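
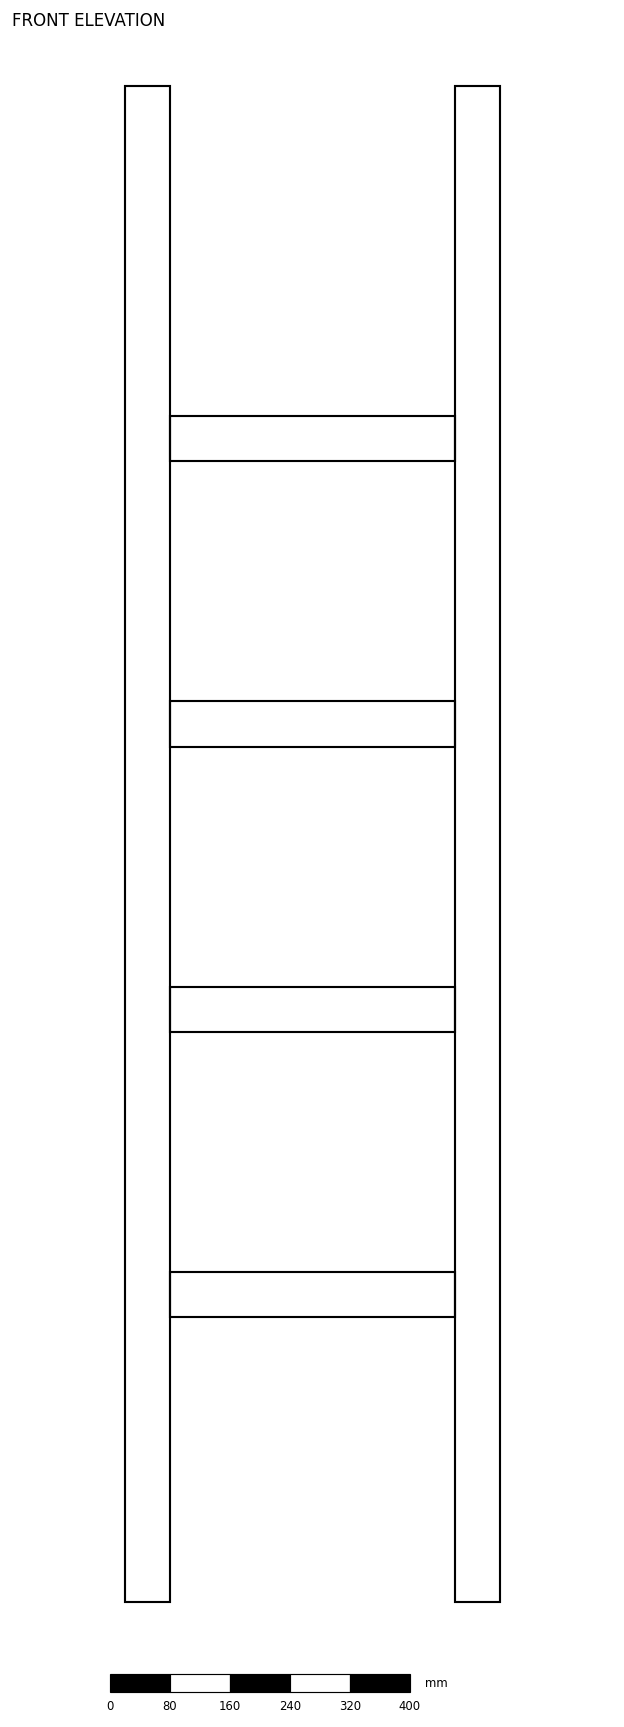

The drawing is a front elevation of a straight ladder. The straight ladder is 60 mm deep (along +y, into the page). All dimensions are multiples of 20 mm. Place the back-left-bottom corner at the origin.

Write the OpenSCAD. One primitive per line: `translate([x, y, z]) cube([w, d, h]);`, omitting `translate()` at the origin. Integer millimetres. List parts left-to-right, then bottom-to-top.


cube([60, 60, 2020]);
translate([60, 0, 380]) cube([380, 60, 60]);
translate([60, 0, 760]) cube([380, 60, 60]);
translate([60, 0, 1140]) cube([380, 60, 60]);
translate([60, 0, 1520]) cube([380, 60, 60]);
translate([440, 0, 0]) cube([60, 60, 2020]);


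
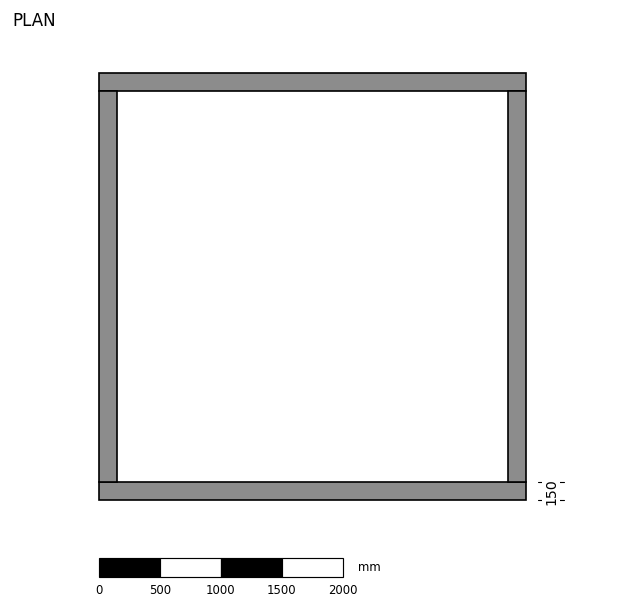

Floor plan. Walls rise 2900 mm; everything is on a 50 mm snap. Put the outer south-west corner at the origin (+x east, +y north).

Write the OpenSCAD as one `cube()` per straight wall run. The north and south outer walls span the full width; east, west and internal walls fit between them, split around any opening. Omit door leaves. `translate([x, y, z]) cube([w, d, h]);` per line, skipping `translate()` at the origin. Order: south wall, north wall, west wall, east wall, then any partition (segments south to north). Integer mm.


cube([3500, 150, 2900]);
translate([0, 3350, 0]) cube([3500, 150, 2900]);
translate([0, 150, 0]) cube([150, 3200, 2900]);
translate([3350, 150, 0]) cube([150, 3200, 2900]);


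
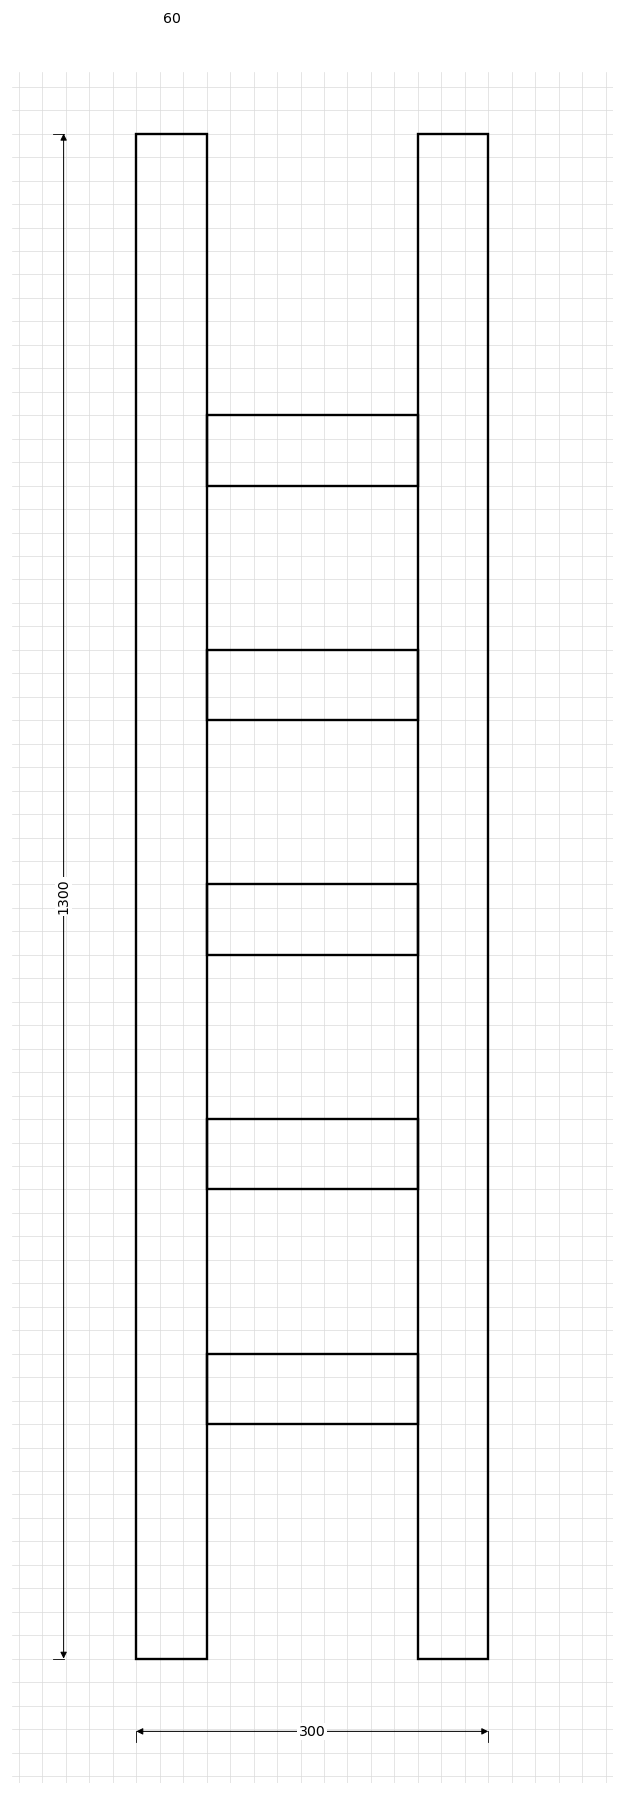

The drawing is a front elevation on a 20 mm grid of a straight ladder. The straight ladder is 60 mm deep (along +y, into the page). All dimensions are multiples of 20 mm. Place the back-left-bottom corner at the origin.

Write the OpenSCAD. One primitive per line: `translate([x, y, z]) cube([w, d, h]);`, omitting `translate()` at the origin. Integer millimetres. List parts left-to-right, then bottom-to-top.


cube([60, 60, 1300]);
translate([60, 0, 200]) cube([180, 60, 60]);
translate([60, 0, 400]) cube([180, 60, 60]);
translate([60, 0, 600]) cube([180, 60, 60]);
translate([60, 0, 800]) cube([180, 60, 60]);
translate([60, 0, 1000]) cube([180, 60, 60]);
translate([240, 0, 0]) cube([60, 60, 1300]);


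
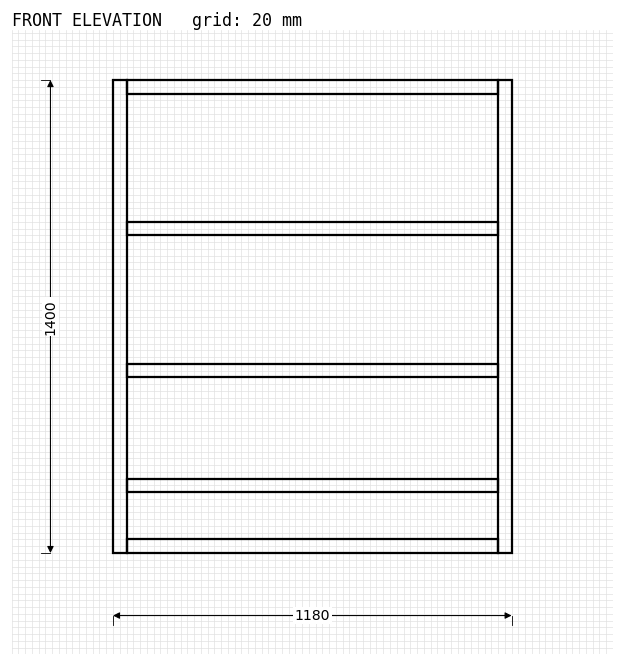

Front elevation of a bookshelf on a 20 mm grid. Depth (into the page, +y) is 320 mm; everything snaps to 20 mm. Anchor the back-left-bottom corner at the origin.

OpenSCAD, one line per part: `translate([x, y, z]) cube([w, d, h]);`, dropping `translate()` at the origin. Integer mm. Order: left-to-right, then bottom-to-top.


cube([40, 320, 1400]);
translate([40, 0, 0]) cube([1100, 320, 40]);
translate([40, 0, 180]) cube([1100, 320, 40]);
translate([40, 0, 520]) cube([1100, 320, 40]);
translate([40, 0, 940]) cube([1100, 320, 40]);
translate([40, 0, 1360]) cube([1100, 320, 40]);
translate([1140, 0, 0]) cube([40, 320, 1400]);


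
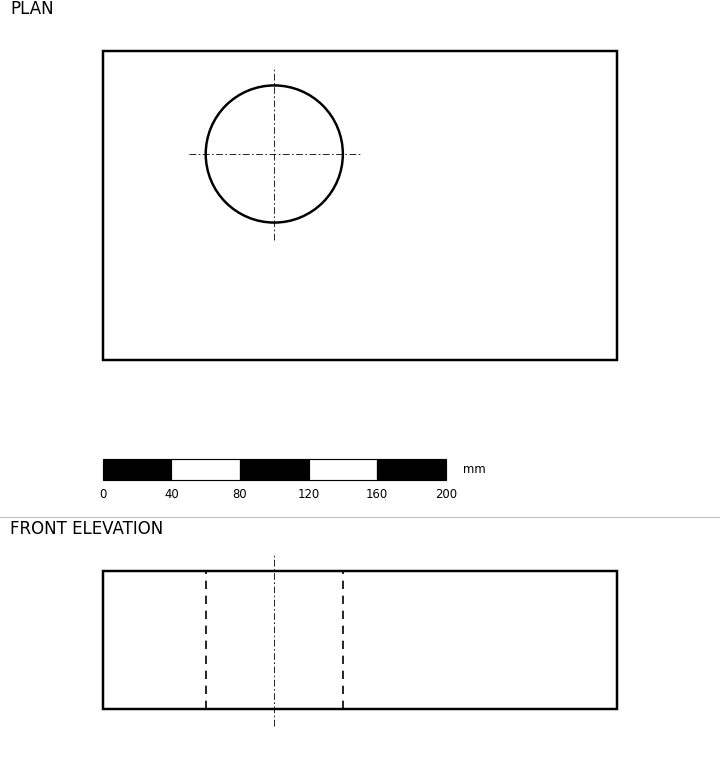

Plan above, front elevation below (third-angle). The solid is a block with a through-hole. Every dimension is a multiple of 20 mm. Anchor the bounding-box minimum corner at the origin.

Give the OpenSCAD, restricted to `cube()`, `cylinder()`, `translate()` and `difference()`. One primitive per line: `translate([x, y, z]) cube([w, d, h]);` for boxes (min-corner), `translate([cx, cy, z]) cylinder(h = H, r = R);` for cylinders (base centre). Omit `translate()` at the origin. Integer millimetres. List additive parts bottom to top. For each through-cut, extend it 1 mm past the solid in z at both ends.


difference() {
  cube([300, 180, 80]);
  translate([100, 120, -1]) cylinder(h = 82, r = 40);
}


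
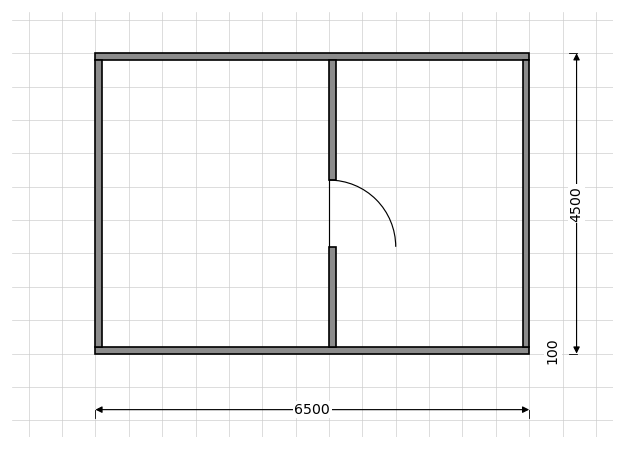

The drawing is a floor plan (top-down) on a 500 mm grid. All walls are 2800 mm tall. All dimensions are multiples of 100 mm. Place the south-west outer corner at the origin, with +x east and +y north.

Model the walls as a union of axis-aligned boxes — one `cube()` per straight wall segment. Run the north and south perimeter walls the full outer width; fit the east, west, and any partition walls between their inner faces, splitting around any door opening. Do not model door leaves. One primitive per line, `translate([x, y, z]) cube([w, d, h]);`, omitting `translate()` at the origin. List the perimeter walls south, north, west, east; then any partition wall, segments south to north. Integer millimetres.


cube([6500, 100, 2800]);
translate([0, 4400, 0]) cube([6500, 100, 2800]);
translate([0, 100, 0]) cube([100, 4300, 2800]);
translate([6400, 100, 0]) cube([100, 4300, 2800]);
translate([3500, 100, 0]) cube([100, 1500, 2800]);
translate([3500, 2600, 0]) cube([100, 1800, 2800]);


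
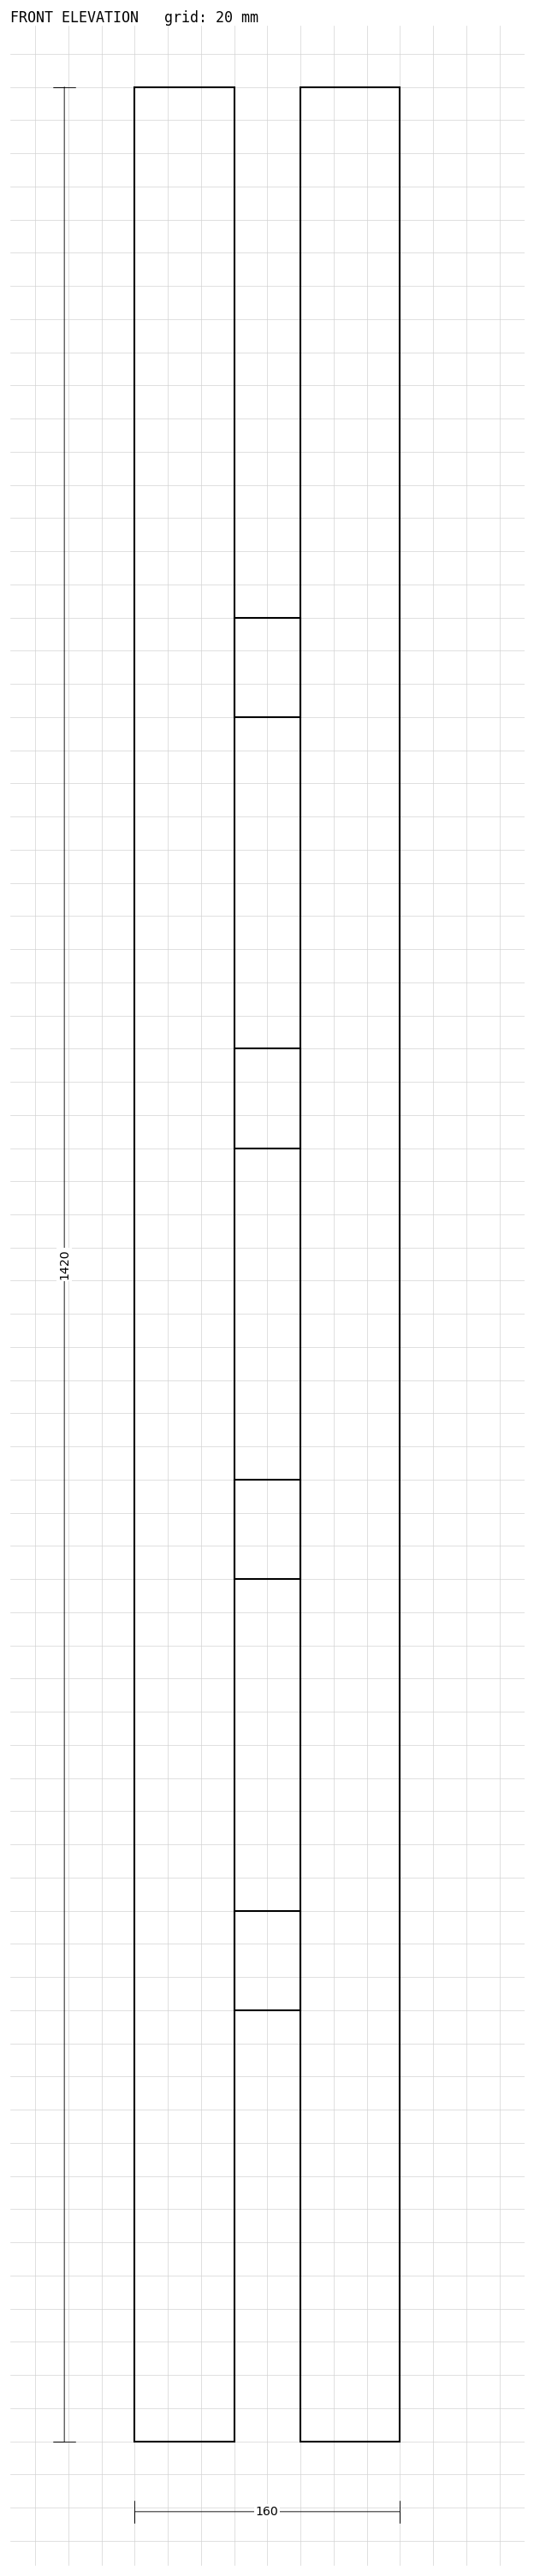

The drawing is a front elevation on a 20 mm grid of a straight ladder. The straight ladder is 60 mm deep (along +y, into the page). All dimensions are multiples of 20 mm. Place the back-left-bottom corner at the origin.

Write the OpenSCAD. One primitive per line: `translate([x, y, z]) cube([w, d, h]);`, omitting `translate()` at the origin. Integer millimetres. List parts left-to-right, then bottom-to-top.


cube([60, 60, 1420]);
translate([60, 0, 260]) cube([40, 60, 60]);
translate([60, 0, 520]) cube([40, 60, 60]);
translate([60, 0, 780]) cube([40, 60, 60]);
translate([60, 0, 1040]) cube([40, 60, 60]);
translate([100, 0, 0]) cube([60, 60, 1420]);


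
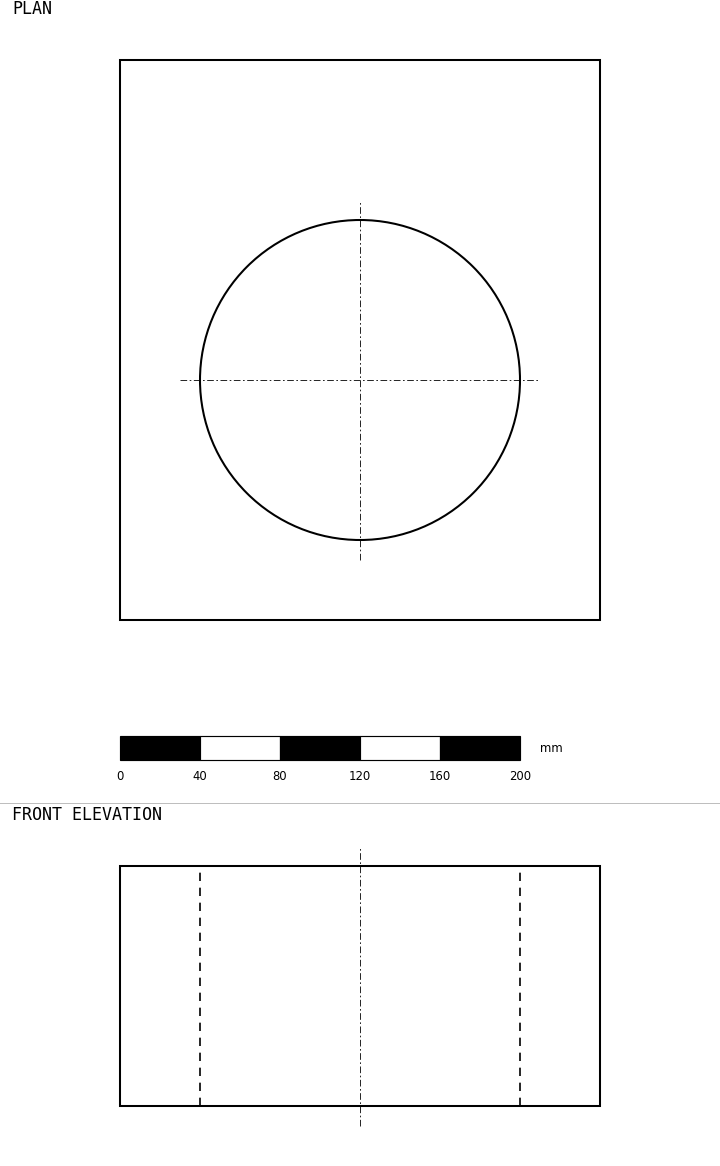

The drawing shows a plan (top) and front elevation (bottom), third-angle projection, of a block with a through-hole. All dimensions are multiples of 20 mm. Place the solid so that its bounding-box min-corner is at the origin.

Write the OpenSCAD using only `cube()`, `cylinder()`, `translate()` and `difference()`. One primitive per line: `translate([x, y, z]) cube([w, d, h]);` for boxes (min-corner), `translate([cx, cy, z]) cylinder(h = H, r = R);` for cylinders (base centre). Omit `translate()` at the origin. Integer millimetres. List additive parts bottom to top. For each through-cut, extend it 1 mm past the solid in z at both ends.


difference() {
  cube([240, 280, 120]);
  translate([120, 120, -1]) cylinder(h = 122, r = 80);
}


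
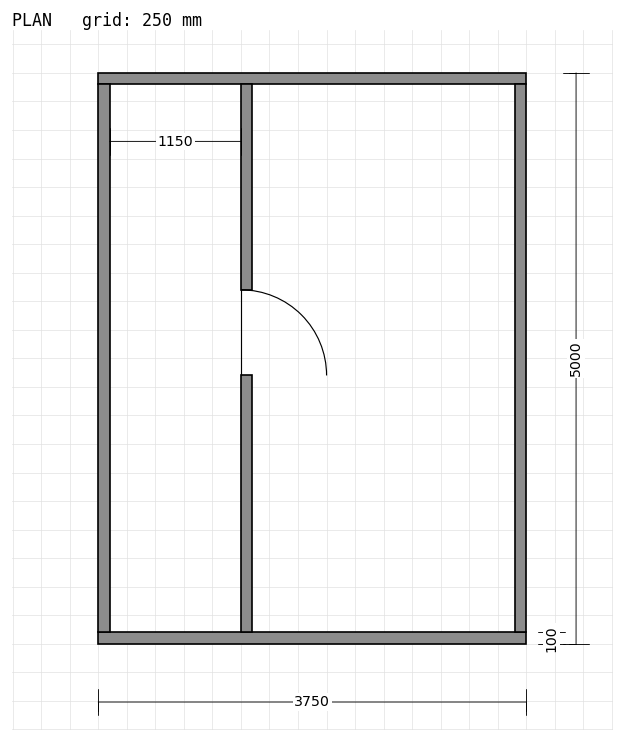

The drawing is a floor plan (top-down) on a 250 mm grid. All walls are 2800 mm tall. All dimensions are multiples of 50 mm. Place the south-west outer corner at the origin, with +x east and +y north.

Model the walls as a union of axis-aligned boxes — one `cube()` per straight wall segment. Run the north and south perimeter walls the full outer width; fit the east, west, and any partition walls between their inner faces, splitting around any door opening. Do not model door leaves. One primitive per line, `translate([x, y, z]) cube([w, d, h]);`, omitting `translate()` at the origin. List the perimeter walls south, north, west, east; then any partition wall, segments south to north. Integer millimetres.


cube([3750, 100, 2800]);
translate([0, 4900, 0]) cube([3750, 100, 2800]);
translate([0, 100, 0]) cube([100, 4800, 2800]);
translate([3650, 100, 0]) cube([100, 4800, 2800]);
translate([1250, 100, 0]) cube([100, 2250, 2800]);
translate([1250, 3100, 0]) cube([100, 1800, 2800]);


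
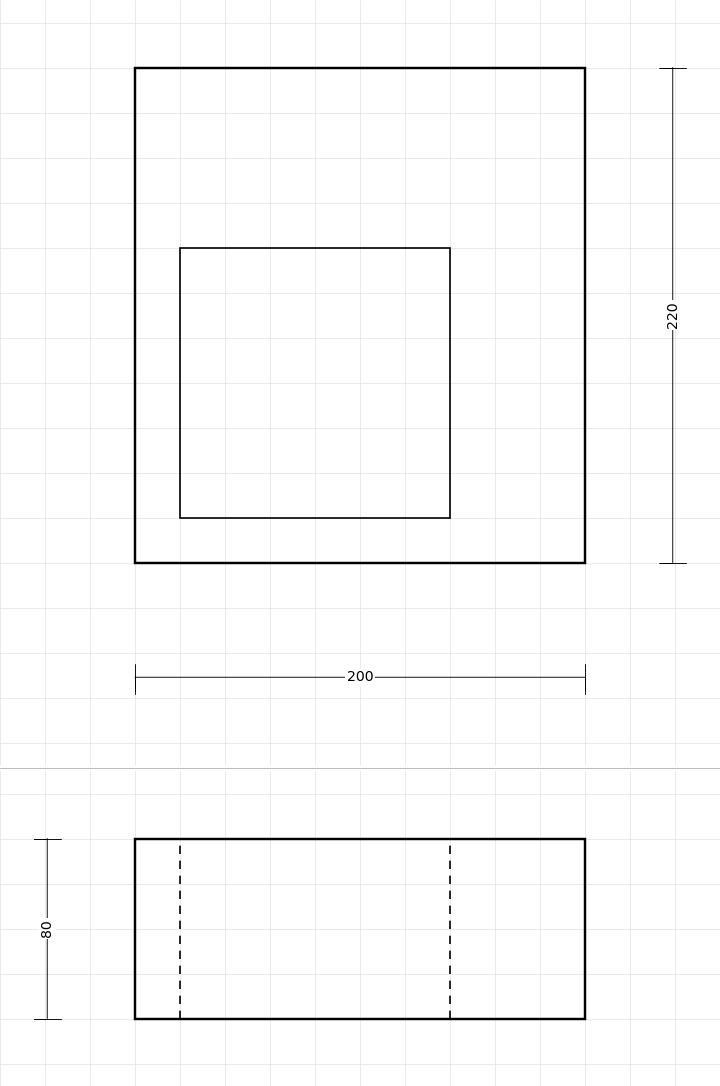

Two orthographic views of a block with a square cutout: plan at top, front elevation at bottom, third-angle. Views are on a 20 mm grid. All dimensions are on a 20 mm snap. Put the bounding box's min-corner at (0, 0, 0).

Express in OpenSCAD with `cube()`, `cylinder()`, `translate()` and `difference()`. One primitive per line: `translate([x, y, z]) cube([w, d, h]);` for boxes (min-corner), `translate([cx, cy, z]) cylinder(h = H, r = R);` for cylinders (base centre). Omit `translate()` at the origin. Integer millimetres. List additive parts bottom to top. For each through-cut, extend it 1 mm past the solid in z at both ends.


difference() {
  cube([200, 220, 80]);
  translate([20, 20, -1]) cube([120, 120, 82]);
}


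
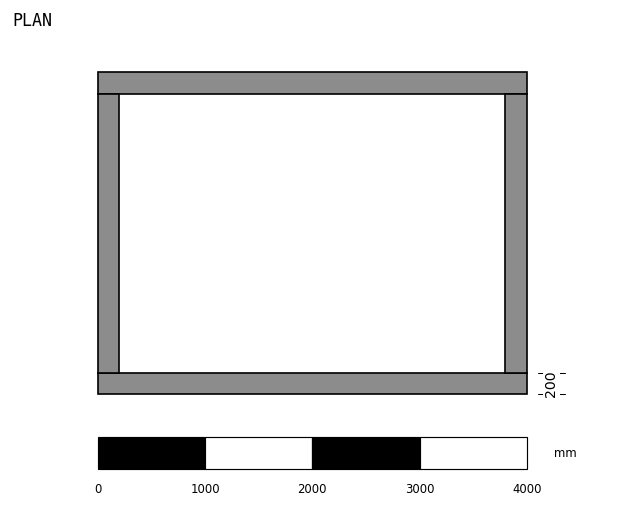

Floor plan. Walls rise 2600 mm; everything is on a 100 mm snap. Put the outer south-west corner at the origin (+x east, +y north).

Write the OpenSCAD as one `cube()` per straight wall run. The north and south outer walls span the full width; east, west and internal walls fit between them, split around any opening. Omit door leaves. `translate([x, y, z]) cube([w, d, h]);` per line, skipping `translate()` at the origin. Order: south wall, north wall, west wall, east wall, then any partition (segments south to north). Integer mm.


cube([4000, 200, 2600]);
translate([0, 2800, 0]) cube([4000, 200, 2600]);
translate([0, 200, 0]) cube([200, 2600, 2600]);
translate([3800, 200, 0]) cube([200, 2600, 2600]);


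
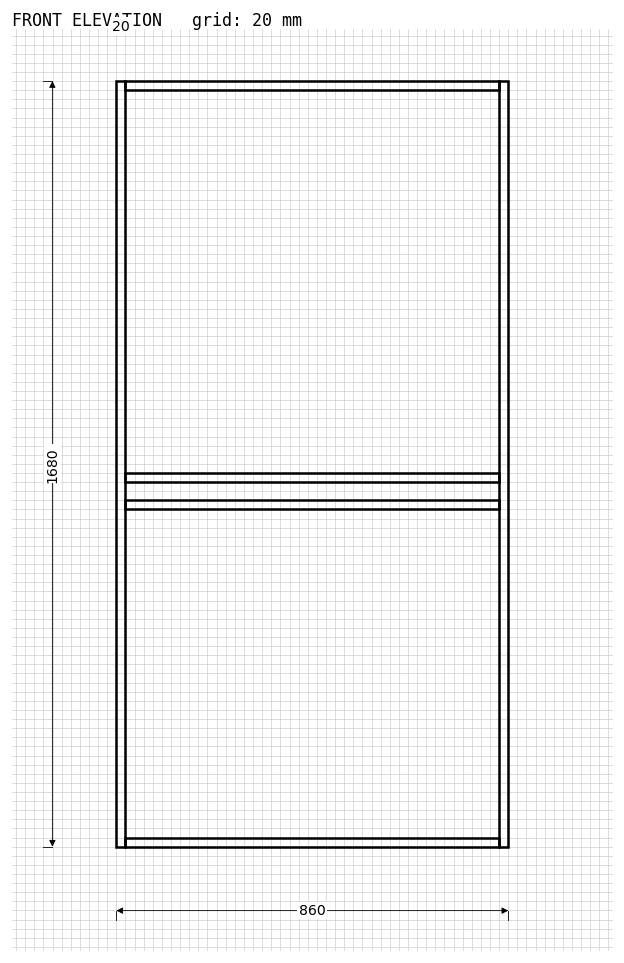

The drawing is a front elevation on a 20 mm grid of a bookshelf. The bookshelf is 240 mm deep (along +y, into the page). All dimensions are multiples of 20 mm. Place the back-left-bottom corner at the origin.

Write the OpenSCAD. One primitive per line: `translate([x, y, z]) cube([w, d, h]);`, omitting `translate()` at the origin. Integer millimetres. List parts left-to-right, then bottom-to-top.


cube([20, 240, 1680]);
translate([20, 0, 0]) cube([820, 240, 20]);
translate([20, 0, 740]) cube([820, 240, 20]);
translate([20, 0, 800]) cube([820, 240, 20]);
translate([20, 0, 1660]) cube([820, 240, 20]);
translate([840, 0, 0]) cube([20, 240, 1680]);


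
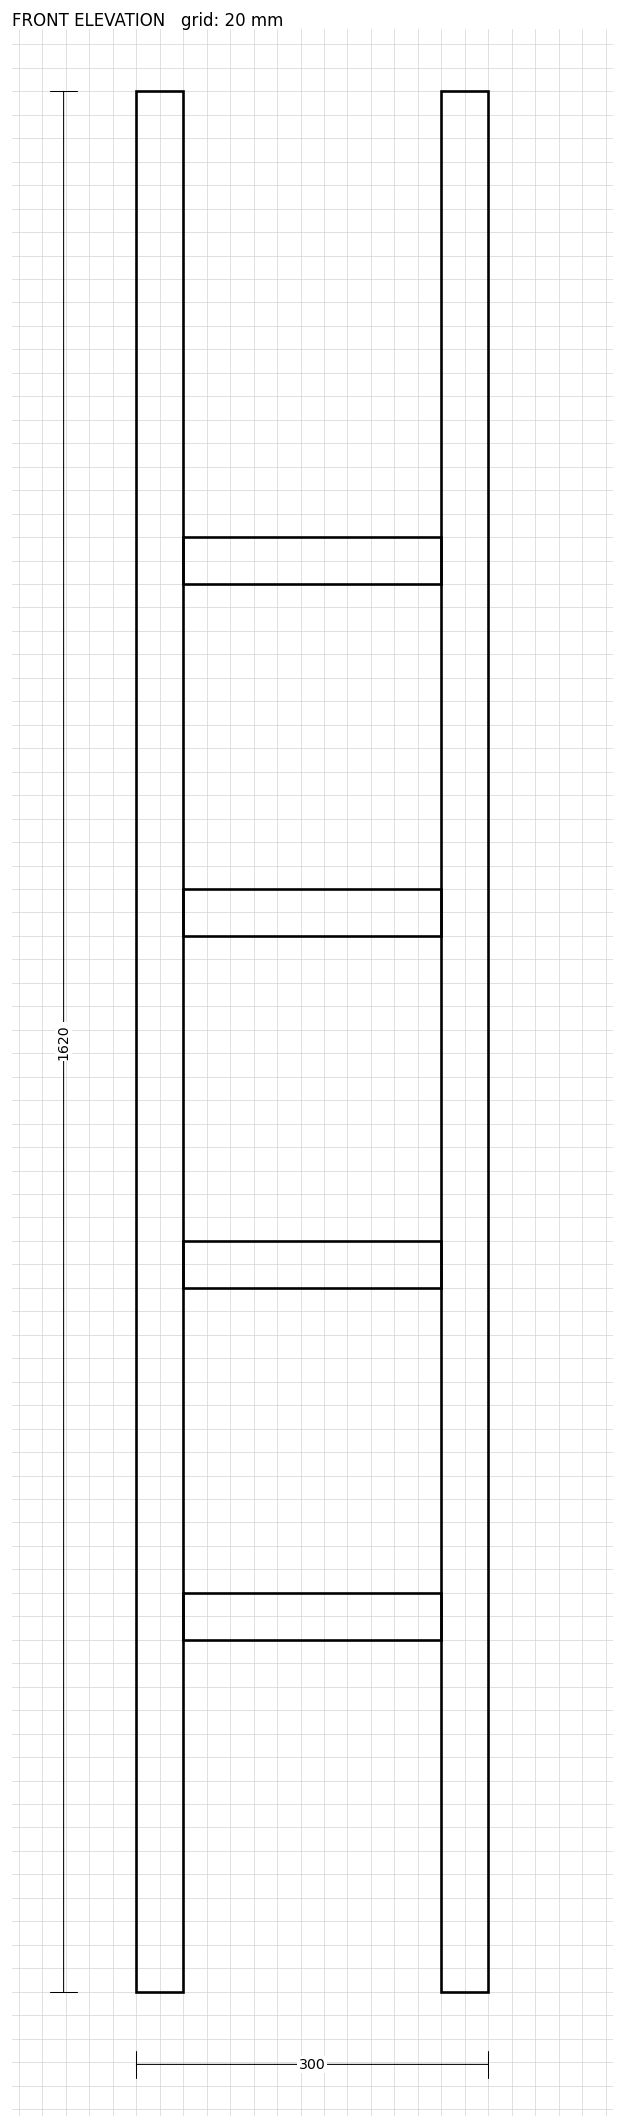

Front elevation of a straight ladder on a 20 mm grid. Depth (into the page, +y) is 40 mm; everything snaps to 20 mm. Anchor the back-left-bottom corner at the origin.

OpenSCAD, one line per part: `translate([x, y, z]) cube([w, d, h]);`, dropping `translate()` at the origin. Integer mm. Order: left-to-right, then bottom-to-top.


cube([40, 40, 1620]);
translate([40, 0, 300]) cube([220, 40, 40]);
translate([40, 0, 600]) cube([220, 40, 40]);
translate([40, 0, 900]) cube([220, 40, 40]);
translate([40, 0, 1200]) cube([220, 40, 40]);
translate([260, 0, 0]) cube([40, 40, 1620]);


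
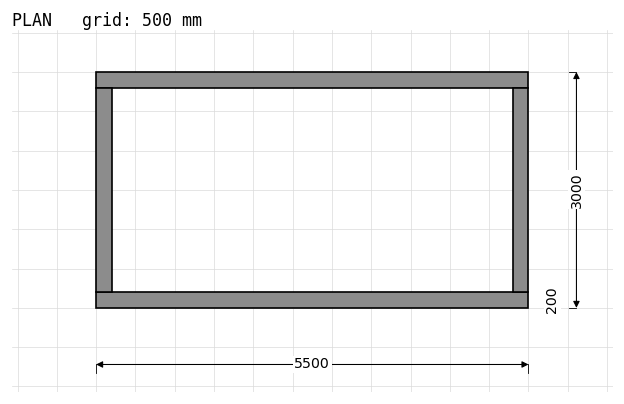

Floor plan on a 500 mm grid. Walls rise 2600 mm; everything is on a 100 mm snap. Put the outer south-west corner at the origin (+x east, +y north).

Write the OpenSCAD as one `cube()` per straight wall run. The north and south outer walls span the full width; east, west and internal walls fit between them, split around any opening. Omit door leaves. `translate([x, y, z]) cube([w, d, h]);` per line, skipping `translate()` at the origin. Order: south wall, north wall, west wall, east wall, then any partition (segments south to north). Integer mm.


cube([5500, 200, 2600]);
translate([0, 2800, 0]) cube([5500, 200, 2600]);
translate([0, 200, 0]) cube([200, 2600, 2600]);
translate([5300, 200, 0]) cube([200, 2600, 2600]);


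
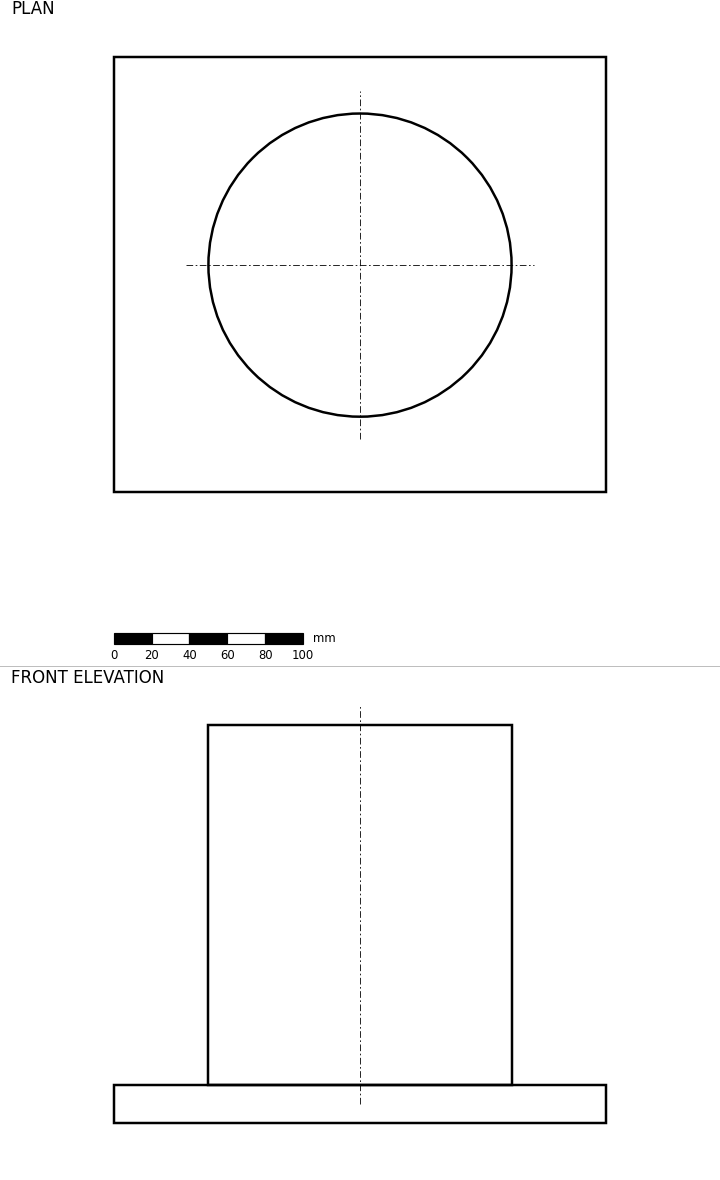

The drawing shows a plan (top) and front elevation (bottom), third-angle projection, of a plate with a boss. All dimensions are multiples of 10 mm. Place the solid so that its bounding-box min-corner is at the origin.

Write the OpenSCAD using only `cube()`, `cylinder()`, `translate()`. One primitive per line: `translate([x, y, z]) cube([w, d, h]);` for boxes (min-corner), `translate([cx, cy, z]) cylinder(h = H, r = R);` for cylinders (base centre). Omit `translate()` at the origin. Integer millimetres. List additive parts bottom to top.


cube([260, 230, 20]);
translate([130, 120, 20]) cylinder(h = 190, r = 80);


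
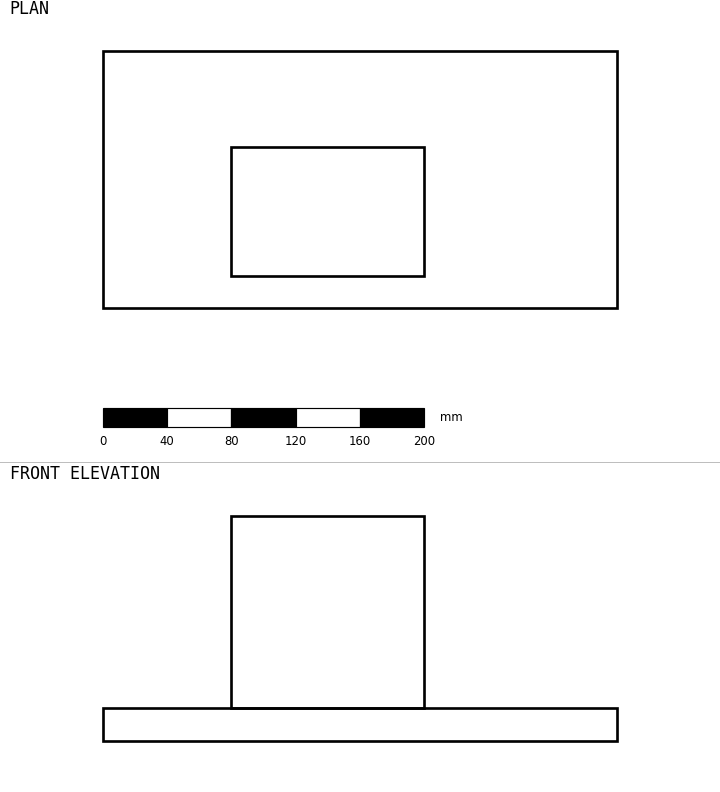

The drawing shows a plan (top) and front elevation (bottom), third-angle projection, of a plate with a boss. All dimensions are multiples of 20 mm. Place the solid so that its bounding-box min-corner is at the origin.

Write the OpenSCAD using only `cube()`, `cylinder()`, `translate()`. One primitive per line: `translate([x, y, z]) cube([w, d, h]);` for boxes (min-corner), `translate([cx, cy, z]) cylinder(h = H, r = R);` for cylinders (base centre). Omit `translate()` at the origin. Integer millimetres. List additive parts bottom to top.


cube([320, 160, 20]);
translate([80, 20, 20]) cube([120, 80, 120]);


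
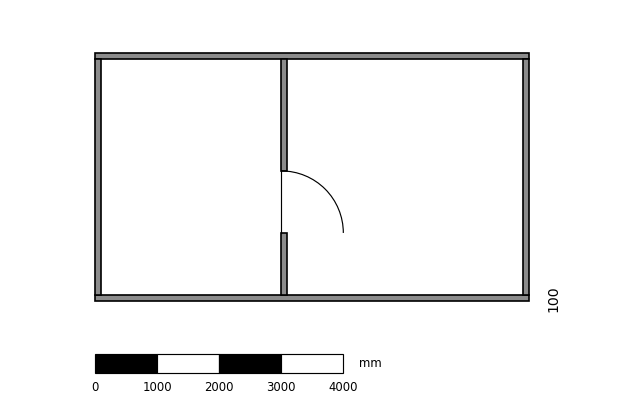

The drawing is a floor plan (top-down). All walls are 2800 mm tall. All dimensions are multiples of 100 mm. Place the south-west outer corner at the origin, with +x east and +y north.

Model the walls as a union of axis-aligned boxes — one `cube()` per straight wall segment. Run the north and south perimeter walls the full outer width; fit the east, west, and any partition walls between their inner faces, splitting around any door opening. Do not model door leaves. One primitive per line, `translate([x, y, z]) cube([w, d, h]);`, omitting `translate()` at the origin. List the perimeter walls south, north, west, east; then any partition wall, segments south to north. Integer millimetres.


cube([7000, 100, 2800]);
translate([0, 3900, 0]) cube([7000, 100, 2800]);
translate([0, 100, 0]) cube([100, 3800, 2800]);
translate([6900, 100, 0]) cube([100, 3800, 2800]);
translate([3000, 100, 0]) cube([100, 1000, 2800]);
translate([3000, 2100, 0]) cube([100, 1800, 2800]);


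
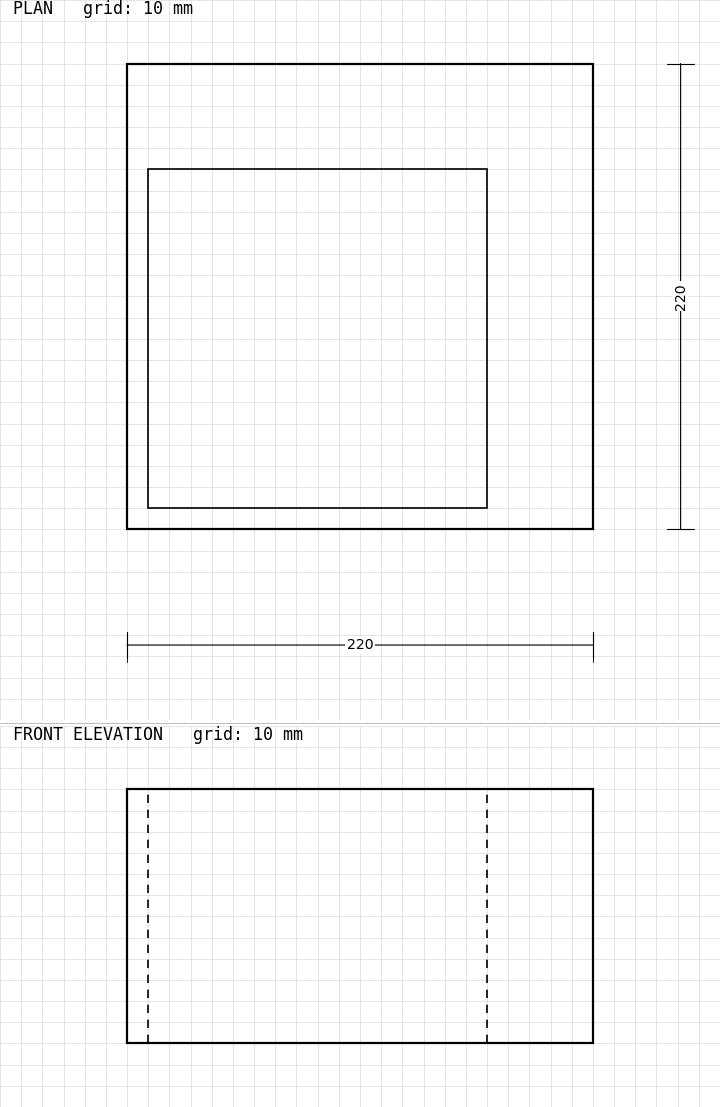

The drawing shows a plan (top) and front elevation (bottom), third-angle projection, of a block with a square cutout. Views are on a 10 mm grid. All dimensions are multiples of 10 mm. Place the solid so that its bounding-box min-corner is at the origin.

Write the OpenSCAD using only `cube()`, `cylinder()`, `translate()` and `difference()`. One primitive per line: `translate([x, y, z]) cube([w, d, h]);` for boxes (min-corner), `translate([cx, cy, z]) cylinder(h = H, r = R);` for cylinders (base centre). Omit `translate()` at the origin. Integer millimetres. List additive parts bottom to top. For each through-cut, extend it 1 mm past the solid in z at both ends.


difference() {
  cube([220, 220, 120]);
  translate([10, 10, -1]) cube([160, 160, 122]);
}


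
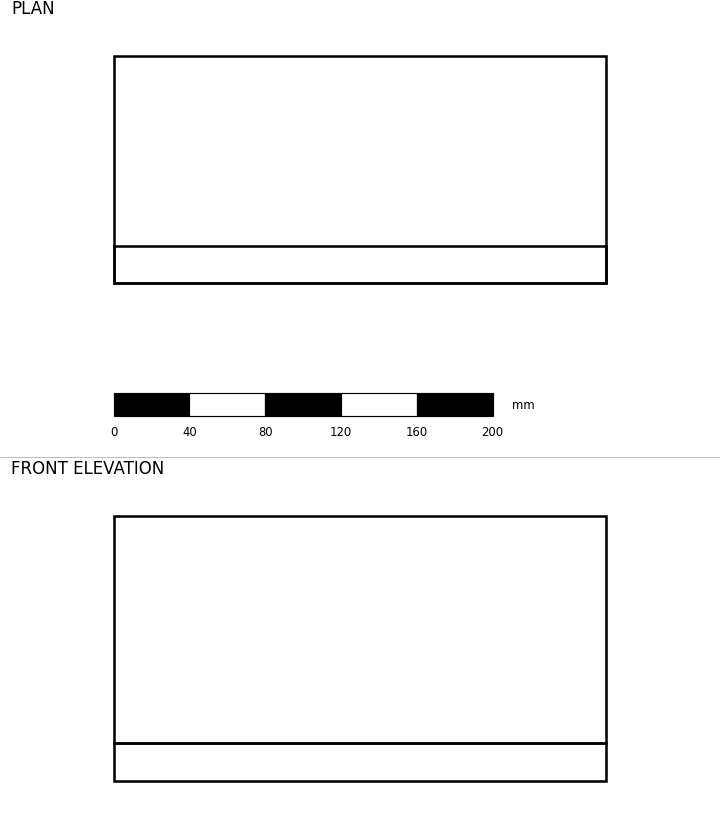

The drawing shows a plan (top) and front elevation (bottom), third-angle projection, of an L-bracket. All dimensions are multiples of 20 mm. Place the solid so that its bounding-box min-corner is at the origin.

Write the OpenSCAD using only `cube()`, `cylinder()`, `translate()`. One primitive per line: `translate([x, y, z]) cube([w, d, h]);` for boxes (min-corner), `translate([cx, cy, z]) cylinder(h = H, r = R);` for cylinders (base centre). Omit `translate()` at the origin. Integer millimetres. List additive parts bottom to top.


cube([260, 120, 20]);
translate([0, 0, 20]) cube([260, 20, 120]);


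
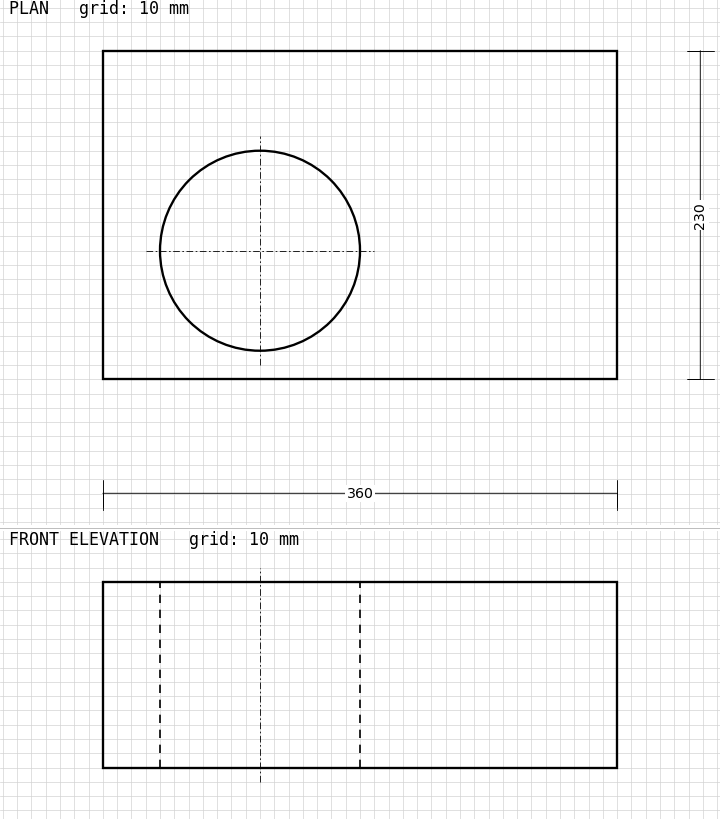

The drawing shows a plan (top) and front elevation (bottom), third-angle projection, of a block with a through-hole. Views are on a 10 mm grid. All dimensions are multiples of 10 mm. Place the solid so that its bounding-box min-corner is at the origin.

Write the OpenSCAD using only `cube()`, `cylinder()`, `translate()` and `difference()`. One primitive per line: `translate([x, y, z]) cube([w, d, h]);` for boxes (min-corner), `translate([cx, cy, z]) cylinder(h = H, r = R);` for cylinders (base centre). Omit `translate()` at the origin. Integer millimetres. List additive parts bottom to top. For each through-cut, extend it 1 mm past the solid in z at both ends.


difference() {
  cube([360, 230, 130]);
  translate([110, 90, -1]) cylinder(h = 132, r = 70);
}


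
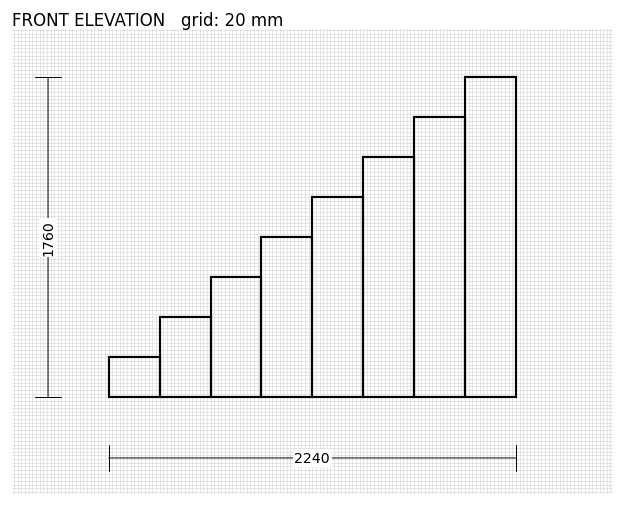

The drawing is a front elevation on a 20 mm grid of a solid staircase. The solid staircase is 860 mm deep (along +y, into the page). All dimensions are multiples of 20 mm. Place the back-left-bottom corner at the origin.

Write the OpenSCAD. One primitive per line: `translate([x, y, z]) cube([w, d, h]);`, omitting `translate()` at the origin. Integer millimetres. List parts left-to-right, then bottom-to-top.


cube([280, 860, 220]);
translate([280, 0, 0]) cube([280, 860, 440]);
translate([560, 0, 0]) cube([280, 860, 660]);
translate([840, 0, 0]) cube([280, 860, 880]);
translate([1120, 0, 0]) cube([280, 860, 1100]);
translate([1400, 0, 0]) cube([280, 860, 1320]);
translate([1680, 0, 0]) cube([280, 860, 1540]);
translate([1960, 0, 0]) cube([280, 860, 1760]);


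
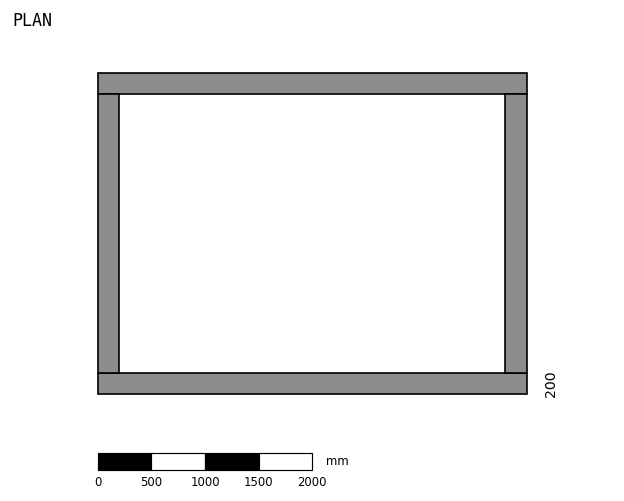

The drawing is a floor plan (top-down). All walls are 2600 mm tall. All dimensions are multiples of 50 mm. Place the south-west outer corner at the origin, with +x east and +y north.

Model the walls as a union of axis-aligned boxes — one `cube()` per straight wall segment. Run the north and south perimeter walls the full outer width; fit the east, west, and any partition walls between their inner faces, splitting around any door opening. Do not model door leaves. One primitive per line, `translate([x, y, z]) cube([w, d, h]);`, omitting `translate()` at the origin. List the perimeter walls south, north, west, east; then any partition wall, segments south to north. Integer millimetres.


cube([4000, 200, 2600]);
translate([0, 2800, 0]) cube([4000, 200, 2600]);
translate([0, 200, 0]) cube([200, 2600, 2600]);
translate([3800, 200, 0]) cube([200, 2600, 2600]);


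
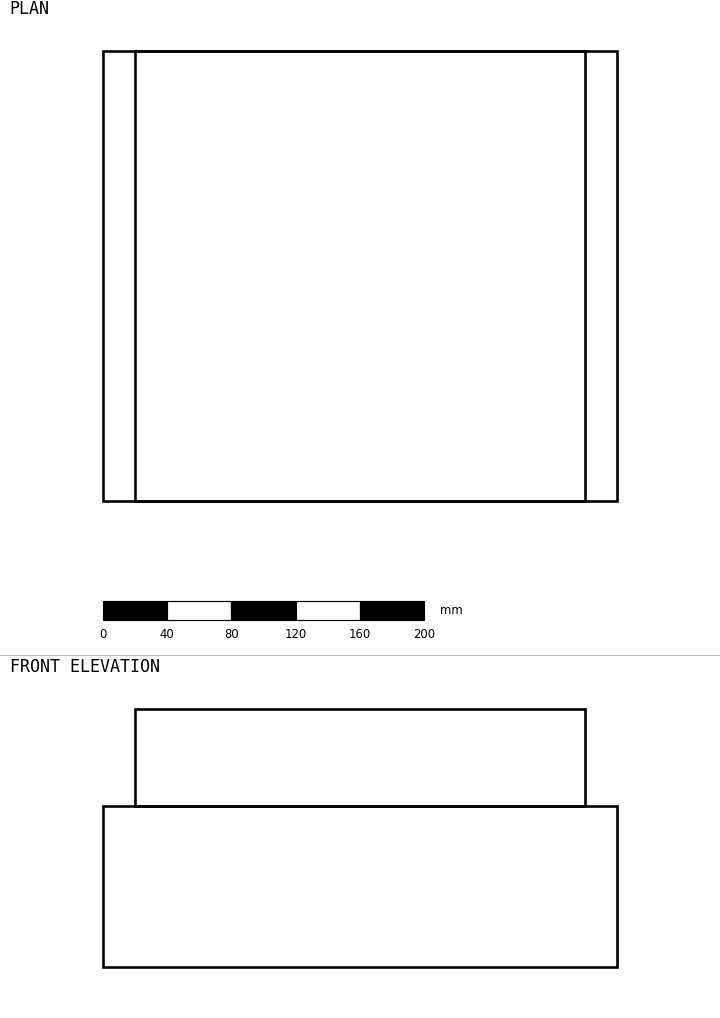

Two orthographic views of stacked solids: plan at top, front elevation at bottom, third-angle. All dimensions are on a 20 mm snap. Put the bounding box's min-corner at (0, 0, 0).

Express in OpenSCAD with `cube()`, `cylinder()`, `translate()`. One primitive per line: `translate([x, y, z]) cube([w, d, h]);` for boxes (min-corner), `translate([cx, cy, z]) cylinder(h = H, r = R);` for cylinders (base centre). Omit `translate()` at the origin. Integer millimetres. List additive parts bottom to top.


cube([320, 280, 100]);
translate([20, 0, 100]) cube([280, 280, 60]);


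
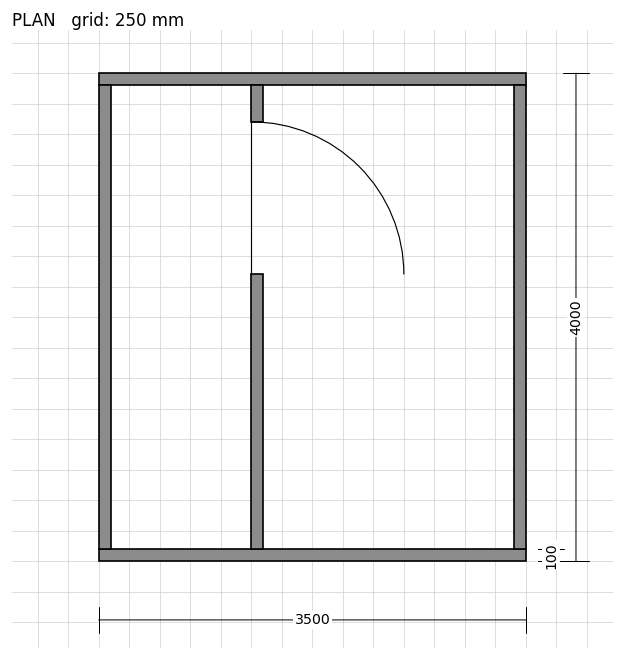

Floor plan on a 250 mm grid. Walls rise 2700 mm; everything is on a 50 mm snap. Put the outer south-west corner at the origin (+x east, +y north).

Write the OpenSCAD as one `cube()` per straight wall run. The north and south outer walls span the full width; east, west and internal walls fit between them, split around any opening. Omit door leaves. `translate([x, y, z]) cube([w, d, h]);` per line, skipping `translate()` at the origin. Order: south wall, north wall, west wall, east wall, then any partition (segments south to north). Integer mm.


cube([3500, 100, 2700]);
translate([0, 3900, 0]) cube([3500, 100, 2700]);
translate([0, 100, 0]) cube([100, 3800, 2700]);
translate([3400, 100, 0]) cube([100, 3800, 2700]);
translate([1250, 100, 0]) cube([100, 2250, 2700]);
translate([1250, 3600, 0]) cube([100, 300, 2700]);


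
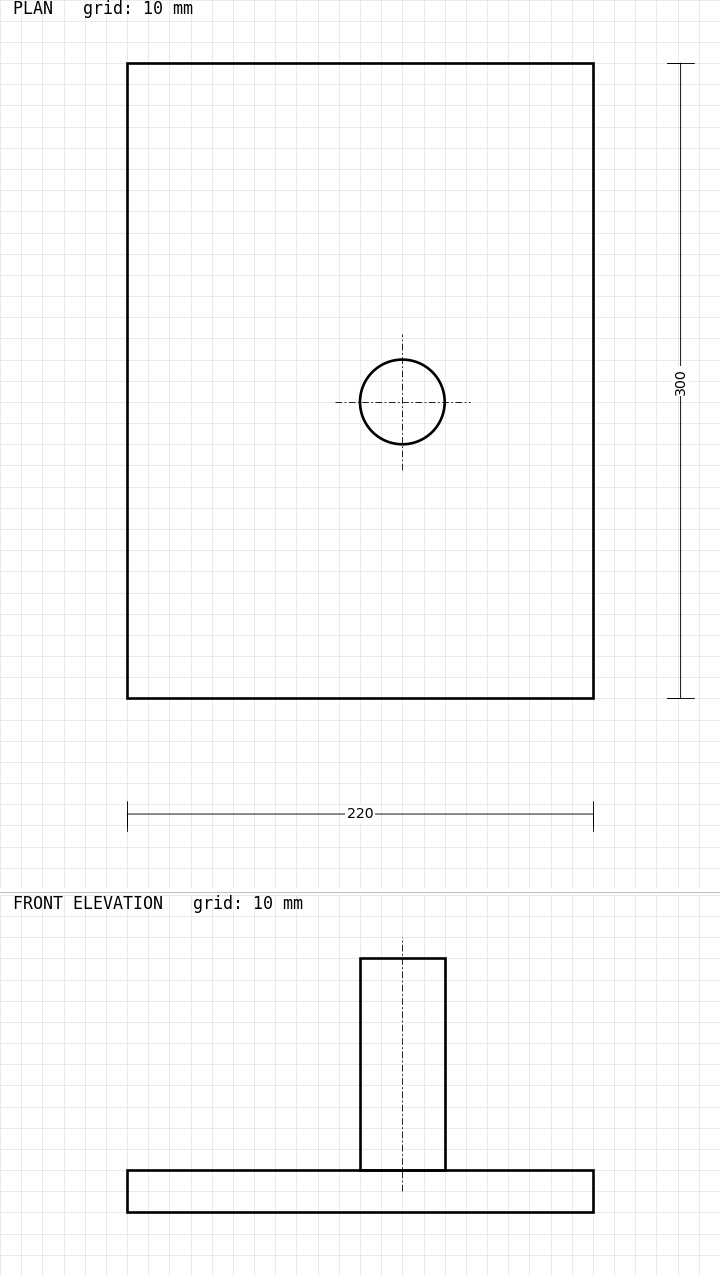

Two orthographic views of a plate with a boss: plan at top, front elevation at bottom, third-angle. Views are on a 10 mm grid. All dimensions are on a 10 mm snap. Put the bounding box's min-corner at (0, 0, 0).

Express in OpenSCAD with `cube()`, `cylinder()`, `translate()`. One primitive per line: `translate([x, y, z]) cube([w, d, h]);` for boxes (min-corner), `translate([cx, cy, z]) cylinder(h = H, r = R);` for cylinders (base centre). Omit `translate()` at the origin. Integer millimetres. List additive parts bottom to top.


cube([220, 300, 20]);
translate([130, 140, 20]) cylinder(h = 100, r = 20);


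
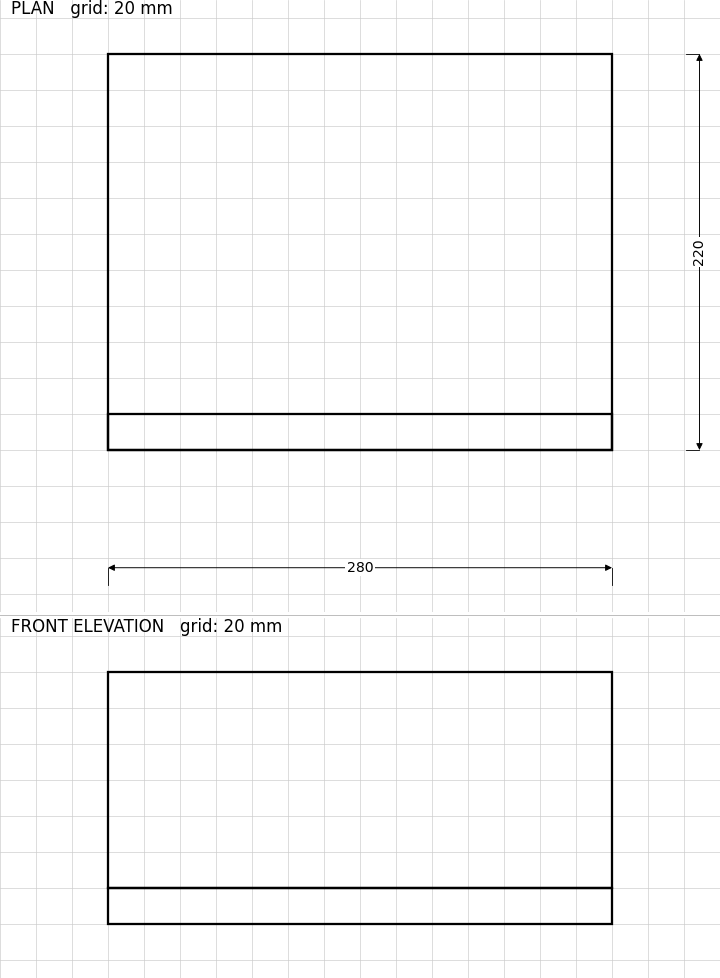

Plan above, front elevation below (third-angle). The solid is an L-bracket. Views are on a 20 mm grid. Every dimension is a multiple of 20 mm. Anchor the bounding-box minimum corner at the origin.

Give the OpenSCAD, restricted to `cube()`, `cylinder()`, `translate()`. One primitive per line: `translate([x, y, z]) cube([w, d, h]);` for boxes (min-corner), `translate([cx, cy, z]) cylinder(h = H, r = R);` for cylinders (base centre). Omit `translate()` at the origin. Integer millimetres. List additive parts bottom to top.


cube([280, 220, 20]);
translate([0, 0, 20]) cube([280, 20, 120]);


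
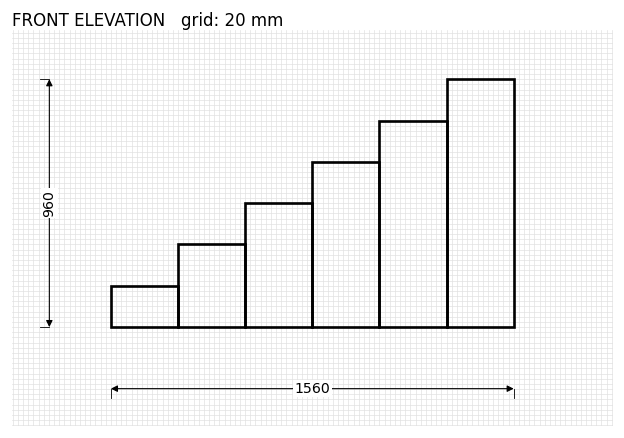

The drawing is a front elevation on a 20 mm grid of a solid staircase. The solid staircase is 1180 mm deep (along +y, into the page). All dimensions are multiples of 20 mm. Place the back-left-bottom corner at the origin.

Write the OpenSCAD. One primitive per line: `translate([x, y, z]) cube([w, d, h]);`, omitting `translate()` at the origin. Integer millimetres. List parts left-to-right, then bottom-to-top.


cube([260, 1180, 160]);
translate([260, 0, 0]) cube([260, 1180, 320]);
translate([520, 0, 0]) cube([260, 1180, 480]);
translate([780, 0, 0]) cube([260, 1180, 640]);
translate([1040, 0, 0]) cube([260, 1180, 800]);
translate([1300, 0, 0]) cube([260, 1180, 960]);


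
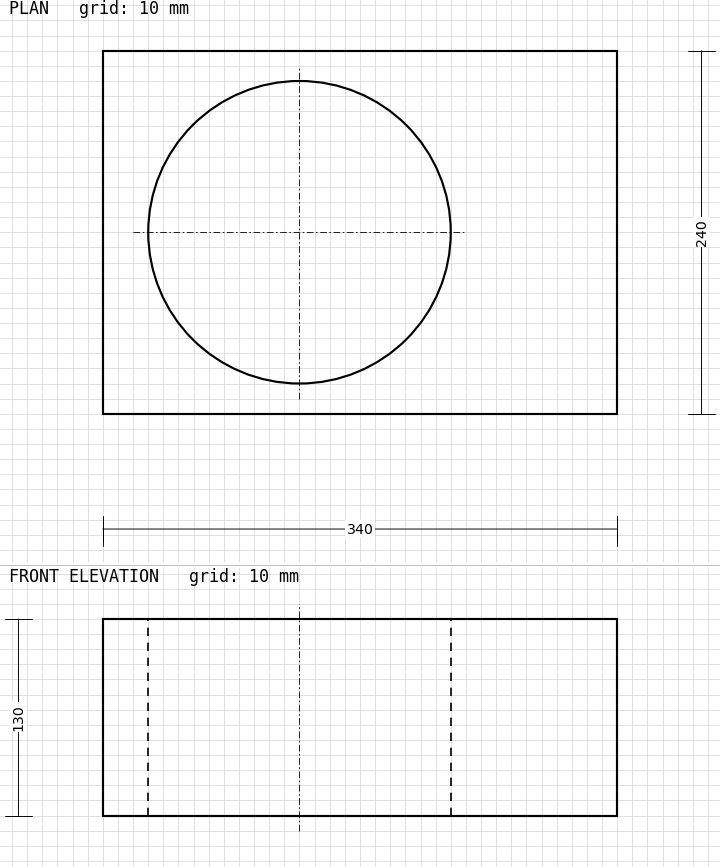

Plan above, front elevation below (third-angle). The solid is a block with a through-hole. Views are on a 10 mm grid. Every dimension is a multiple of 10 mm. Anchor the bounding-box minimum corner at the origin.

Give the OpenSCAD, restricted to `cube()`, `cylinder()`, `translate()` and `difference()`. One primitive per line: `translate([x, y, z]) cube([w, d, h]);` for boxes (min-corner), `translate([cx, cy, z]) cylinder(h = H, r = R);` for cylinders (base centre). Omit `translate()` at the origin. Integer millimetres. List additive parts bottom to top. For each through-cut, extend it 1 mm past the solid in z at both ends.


difference() {
  cube([340, 240, 130]);
  translate([130, 120, -1]) cylinder(h = 132, r = 100);
}


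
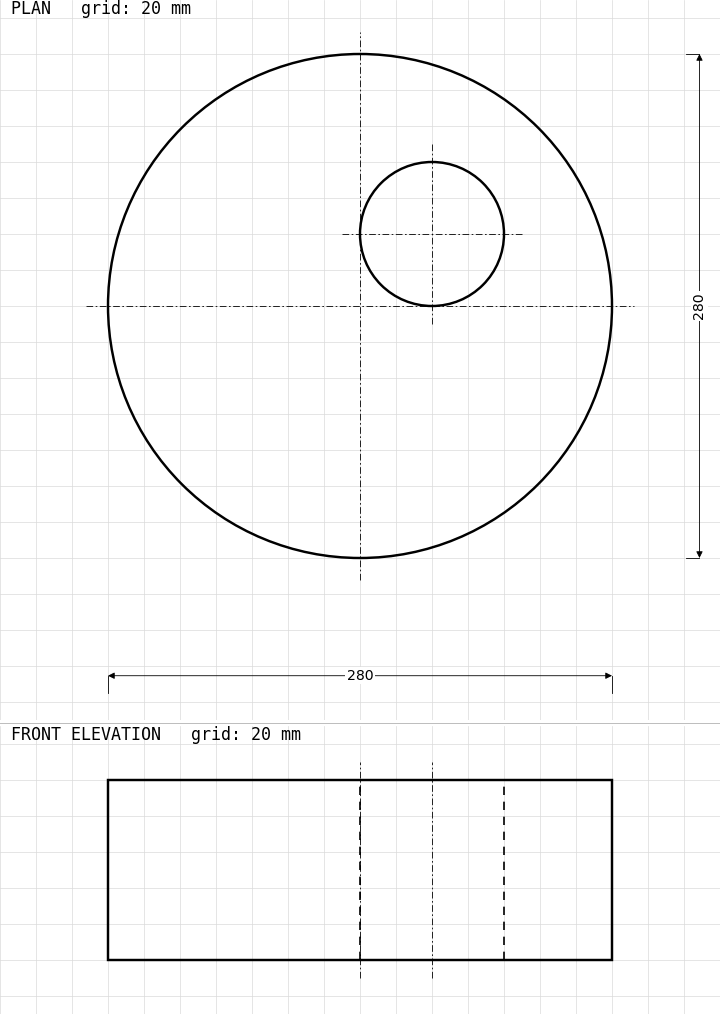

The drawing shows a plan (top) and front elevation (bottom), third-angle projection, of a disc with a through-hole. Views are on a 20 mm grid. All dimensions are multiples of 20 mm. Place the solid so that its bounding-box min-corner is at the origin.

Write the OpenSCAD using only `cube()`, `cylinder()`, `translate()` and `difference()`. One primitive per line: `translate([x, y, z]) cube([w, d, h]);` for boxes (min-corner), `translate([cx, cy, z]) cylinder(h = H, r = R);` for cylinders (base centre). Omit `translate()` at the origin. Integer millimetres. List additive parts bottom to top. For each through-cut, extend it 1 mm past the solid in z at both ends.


difference() {
  translate([140, 140, 0]) cylinder(h = 100, r = 140);
  translate([180, 180, -1]) cylinder(h = 102, r = 40);
}


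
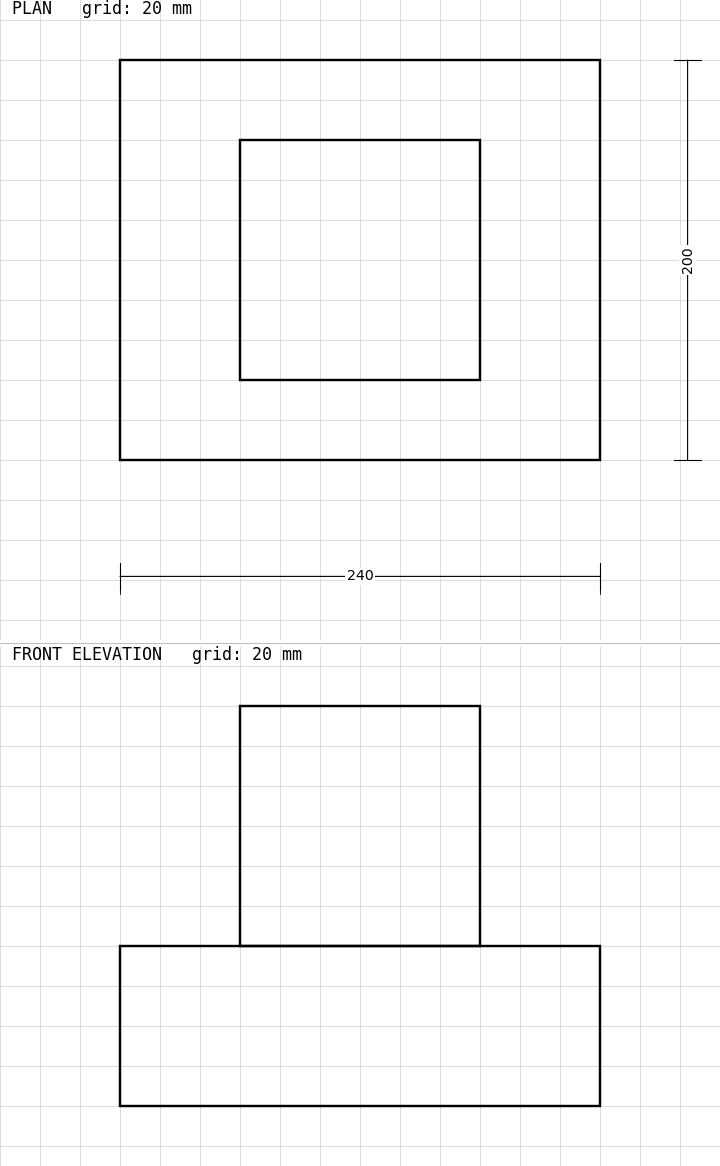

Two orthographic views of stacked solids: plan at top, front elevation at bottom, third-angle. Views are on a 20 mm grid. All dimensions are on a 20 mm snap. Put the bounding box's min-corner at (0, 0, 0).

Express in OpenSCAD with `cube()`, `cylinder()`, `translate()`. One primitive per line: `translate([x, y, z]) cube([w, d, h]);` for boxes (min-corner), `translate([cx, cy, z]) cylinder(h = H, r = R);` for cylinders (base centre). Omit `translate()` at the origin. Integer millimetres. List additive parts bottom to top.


cube([240, 200, 80]);
translate([60, 40, 80]) cube([120, 120, 120]);


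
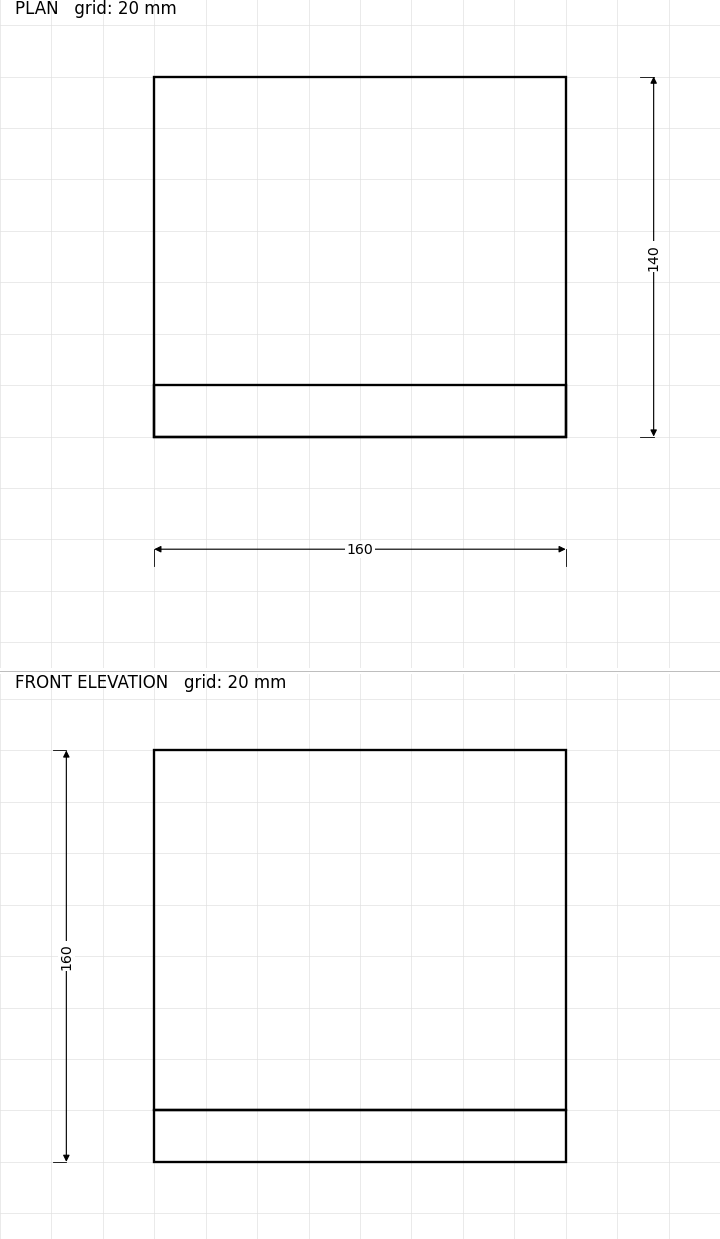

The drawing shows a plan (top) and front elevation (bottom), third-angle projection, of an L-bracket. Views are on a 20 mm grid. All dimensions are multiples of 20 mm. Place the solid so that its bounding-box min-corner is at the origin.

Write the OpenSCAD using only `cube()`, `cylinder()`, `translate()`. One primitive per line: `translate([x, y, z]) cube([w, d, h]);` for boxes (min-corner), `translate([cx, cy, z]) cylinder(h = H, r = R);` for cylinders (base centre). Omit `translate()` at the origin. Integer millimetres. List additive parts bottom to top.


cube([160, 140, 20]);
translate([0, 0, 20]) cube([160, 20, 140]);


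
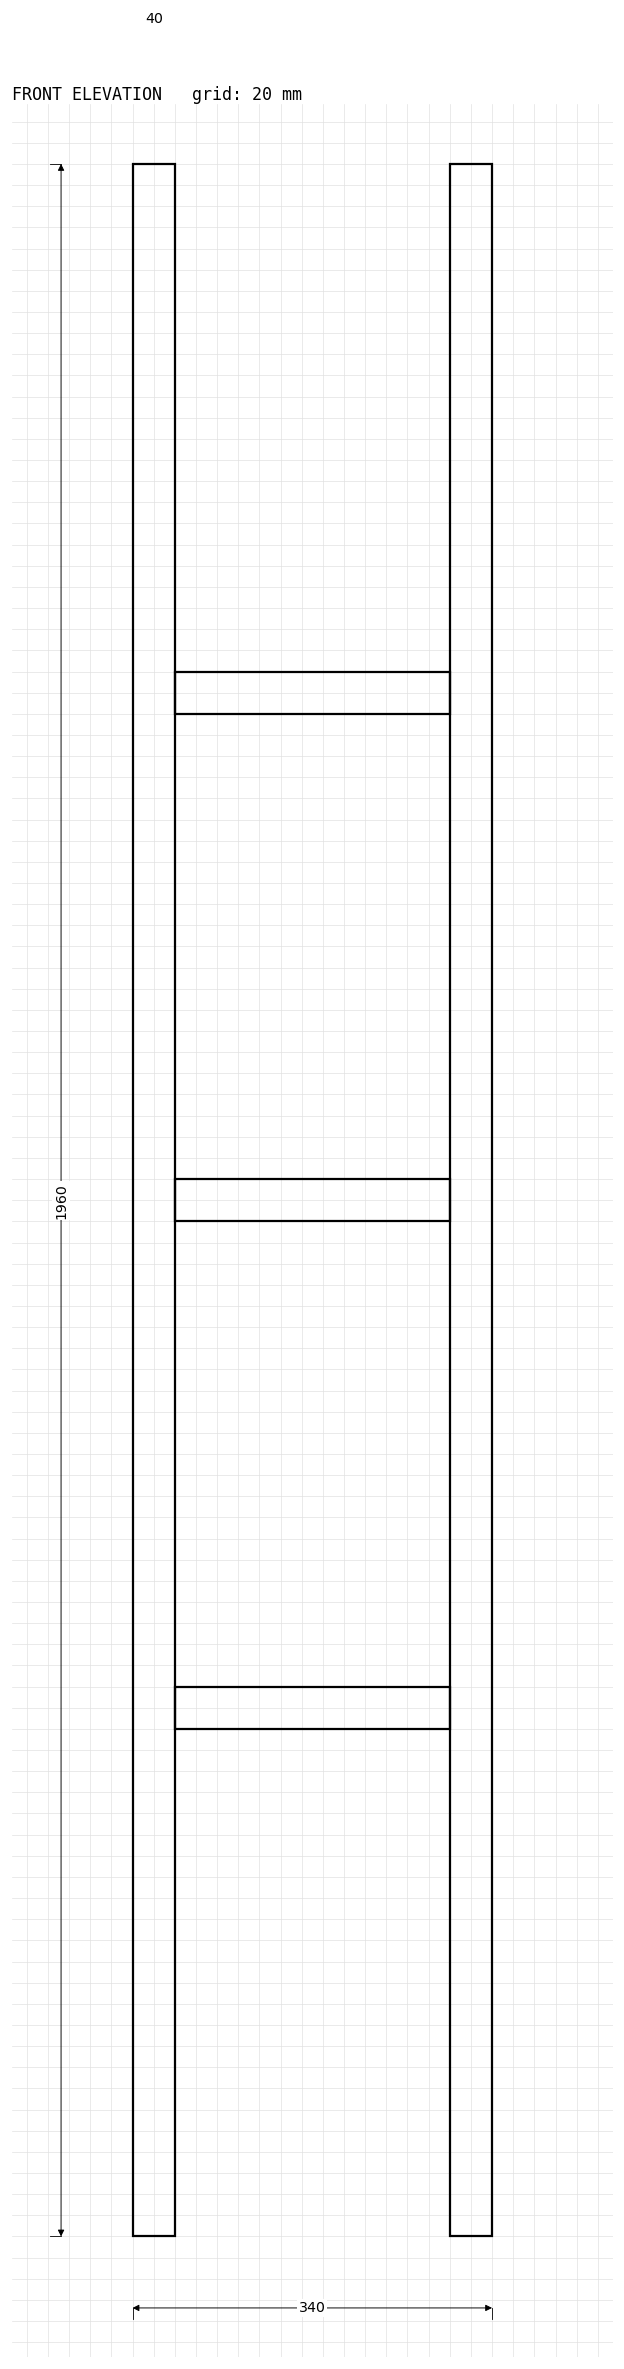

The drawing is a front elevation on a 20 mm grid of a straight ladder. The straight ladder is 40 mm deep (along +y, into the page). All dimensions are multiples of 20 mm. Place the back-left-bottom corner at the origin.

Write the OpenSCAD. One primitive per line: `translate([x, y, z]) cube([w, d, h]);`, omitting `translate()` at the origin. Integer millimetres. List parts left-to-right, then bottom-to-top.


cube([40, 40, 1960]);
translate([40, 0, 480]) cube([260, 40, 40]);
translate([40, 0, 960]) cube([260, 40, 40]);
translate([40, 0, 1440]) cube([260, 40, 40]);
translate([300, 0, 0]) cube([40, 40, 1960]);


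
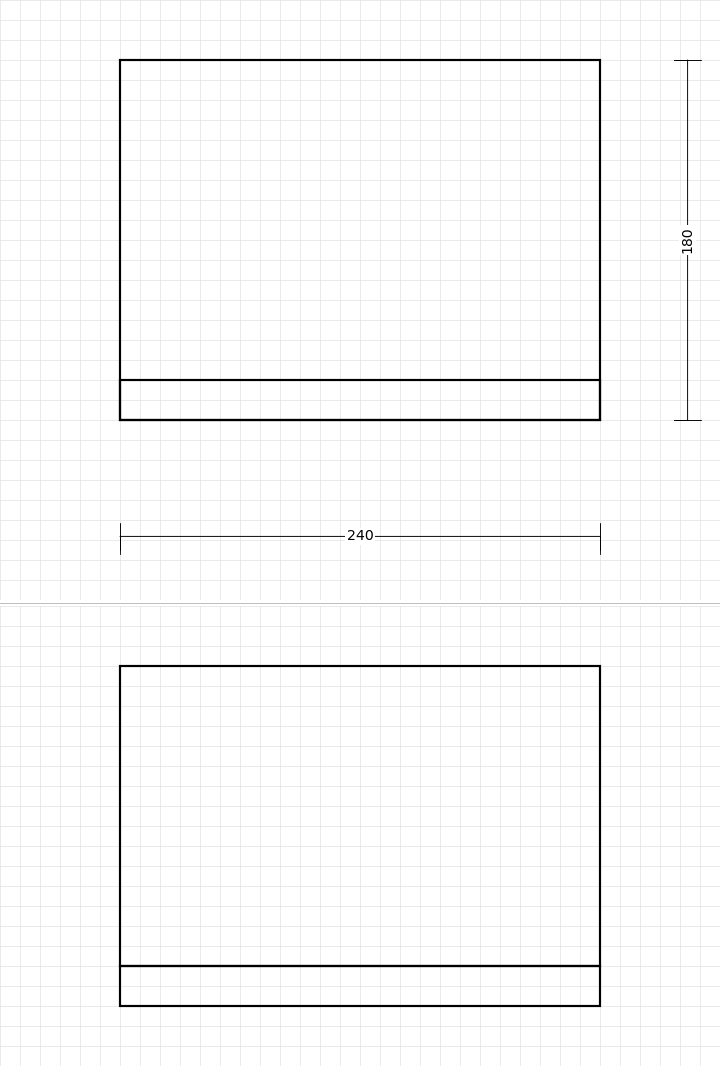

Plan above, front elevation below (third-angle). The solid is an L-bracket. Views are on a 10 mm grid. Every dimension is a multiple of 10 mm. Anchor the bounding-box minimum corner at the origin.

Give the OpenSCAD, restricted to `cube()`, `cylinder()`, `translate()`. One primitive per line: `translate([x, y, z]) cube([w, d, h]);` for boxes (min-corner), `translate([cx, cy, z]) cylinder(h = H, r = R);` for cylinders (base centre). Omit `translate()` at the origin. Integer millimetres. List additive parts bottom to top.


cube([240, 180, 20]);
translate([0, 0, 20]) cube([240, 20, 150]);
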